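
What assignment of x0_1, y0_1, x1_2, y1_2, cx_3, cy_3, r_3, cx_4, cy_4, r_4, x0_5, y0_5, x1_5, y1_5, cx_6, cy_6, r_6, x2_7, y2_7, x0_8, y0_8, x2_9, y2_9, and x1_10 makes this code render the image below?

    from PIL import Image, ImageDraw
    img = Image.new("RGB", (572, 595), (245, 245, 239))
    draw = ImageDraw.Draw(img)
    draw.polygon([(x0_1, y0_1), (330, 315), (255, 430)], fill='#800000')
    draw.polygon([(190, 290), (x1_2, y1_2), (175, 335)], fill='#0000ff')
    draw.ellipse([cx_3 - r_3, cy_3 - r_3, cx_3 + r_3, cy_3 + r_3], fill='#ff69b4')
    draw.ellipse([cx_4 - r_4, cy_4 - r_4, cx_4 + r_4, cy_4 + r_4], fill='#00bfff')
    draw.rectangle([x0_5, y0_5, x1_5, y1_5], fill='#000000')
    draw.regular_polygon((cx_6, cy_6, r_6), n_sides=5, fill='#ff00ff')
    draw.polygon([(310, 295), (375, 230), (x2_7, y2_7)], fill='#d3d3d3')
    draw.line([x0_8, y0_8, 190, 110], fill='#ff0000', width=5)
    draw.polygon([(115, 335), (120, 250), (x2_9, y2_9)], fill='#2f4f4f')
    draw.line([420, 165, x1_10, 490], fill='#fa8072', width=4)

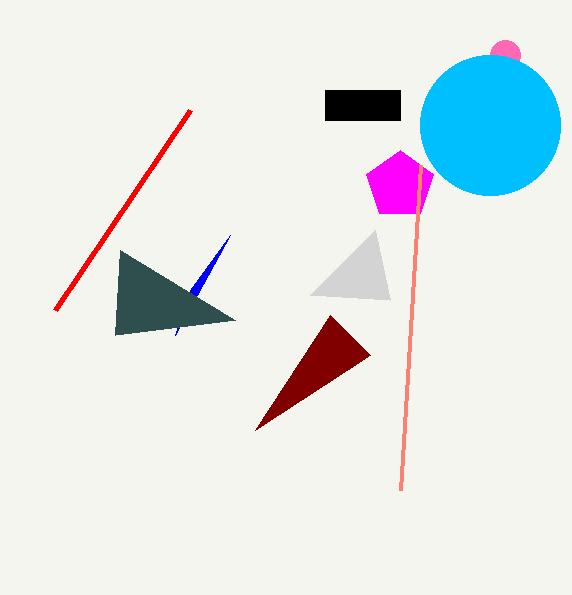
x0_1 = 370
y0_1 = 355
x1_2 = 230
y1_2 = 235
cx_3 = 505
cy_3 = 55
r_3 = 15
cx_4 = 490
cy_4 = 125
r_4 = 70
x0_5 = 325
y0_5 = 90
x1_5 = 400
y1_5 = 120
cx_6 = 400
cy_6 = 185
r_6 = 35
x2_7 = 390
y2_7 = 300
x0_8 = 55
y0_8 = 310
x2_9 = 235
y2_9 = 320
x1_10 = 400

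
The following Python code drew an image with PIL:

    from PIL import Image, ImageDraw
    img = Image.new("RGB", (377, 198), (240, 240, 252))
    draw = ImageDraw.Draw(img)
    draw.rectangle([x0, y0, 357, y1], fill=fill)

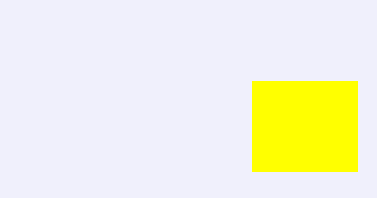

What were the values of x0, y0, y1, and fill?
x0 = 252, y0 = 81, y1 = 171, fill = 'yellow'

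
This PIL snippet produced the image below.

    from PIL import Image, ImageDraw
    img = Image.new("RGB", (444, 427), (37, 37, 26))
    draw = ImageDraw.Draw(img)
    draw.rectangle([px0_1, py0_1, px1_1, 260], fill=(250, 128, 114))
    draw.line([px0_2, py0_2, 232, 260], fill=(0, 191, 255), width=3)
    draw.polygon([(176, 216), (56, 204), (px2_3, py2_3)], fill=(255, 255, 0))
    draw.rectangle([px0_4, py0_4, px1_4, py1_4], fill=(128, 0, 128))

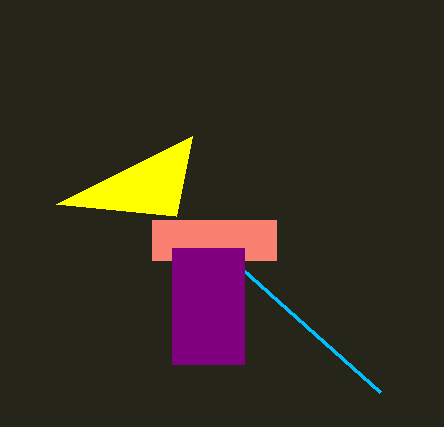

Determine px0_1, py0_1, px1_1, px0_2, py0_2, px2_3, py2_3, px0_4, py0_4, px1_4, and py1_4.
px0_1 = 152; py0_1 = 220; px1_1 = 276; px0_2 = 380; py0_2 = 392; px2_3 = 192; py2_3 = 136; px0_4 = 172; py0_4 = 248; px1_4 = 244; py1_4 = 364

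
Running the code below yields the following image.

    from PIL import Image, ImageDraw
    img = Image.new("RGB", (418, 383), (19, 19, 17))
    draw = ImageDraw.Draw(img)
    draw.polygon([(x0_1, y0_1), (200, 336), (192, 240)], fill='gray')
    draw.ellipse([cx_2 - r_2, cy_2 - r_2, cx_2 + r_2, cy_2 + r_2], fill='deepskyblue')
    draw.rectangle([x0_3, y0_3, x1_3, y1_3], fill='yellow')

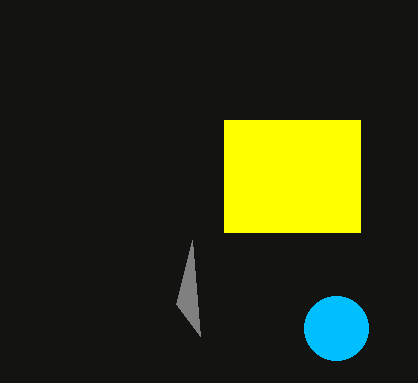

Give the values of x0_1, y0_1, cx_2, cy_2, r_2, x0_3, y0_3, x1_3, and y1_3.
x0_1 = 176
y0_1 = 304
cx_2 = 336
cy_2 = 328
r_2 = 32
x0_3 = 224
y0_3 = 120
x1_3 = 360
y1_3 = 232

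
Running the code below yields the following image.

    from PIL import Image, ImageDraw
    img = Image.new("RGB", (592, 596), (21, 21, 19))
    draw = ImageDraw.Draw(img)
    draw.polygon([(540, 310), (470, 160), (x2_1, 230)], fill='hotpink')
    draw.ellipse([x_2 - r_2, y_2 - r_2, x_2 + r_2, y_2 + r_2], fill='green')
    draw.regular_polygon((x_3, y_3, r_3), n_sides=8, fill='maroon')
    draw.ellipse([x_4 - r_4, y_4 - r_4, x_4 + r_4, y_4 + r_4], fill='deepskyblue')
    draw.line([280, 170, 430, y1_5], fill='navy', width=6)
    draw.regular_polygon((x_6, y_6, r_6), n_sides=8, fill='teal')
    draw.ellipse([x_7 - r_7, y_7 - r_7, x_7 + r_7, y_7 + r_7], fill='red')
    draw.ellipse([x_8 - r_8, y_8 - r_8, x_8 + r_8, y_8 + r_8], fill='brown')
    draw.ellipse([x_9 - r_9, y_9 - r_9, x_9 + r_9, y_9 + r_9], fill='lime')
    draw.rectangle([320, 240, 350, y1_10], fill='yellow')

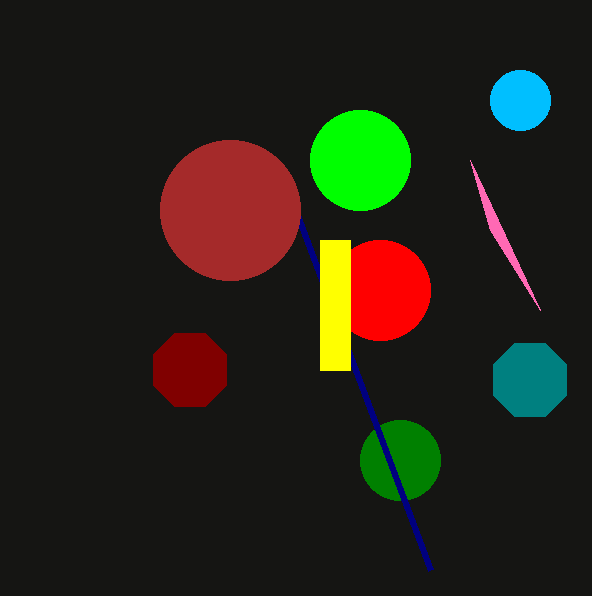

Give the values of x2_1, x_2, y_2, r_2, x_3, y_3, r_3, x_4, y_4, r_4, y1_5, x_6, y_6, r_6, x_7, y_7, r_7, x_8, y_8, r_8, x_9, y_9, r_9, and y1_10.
x2_1 = 490; x_2 = 400; y_2 = 460; r_2 = 40; x_3 = 190; y_3 = 370; r_3 = 40; x_4 = 520; y_4 = 100; r_4 = 30; y1_5 = 570; x_6 = 530; y_6 = 380; r_6 = 40; x_7 = 380; y_7 = 290; r_7 = 50; x_8 = 230; y_8 = 210; r_8 = 70; x_9 = 360; y_9 = 160; r_9 = 50; y1_10 = 370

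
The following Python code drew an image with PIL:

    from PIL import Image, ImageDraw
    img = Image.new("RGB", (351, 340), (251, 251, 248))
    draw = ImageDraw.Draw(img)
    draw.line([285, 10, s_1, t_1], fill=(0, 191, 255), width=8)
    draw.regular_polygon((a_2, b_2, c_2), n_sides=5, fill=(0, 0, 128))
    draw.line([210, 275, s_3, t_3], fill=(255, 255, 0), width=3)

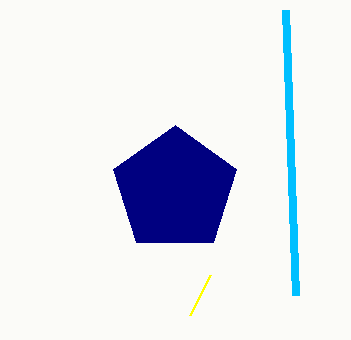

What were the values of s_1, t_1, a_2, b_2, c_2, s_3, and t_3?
s_1 = 295, t_1 = 295, a_2 = 175, b_2 = 190, c_2 = 65, s_3 = 190, t_3 = 315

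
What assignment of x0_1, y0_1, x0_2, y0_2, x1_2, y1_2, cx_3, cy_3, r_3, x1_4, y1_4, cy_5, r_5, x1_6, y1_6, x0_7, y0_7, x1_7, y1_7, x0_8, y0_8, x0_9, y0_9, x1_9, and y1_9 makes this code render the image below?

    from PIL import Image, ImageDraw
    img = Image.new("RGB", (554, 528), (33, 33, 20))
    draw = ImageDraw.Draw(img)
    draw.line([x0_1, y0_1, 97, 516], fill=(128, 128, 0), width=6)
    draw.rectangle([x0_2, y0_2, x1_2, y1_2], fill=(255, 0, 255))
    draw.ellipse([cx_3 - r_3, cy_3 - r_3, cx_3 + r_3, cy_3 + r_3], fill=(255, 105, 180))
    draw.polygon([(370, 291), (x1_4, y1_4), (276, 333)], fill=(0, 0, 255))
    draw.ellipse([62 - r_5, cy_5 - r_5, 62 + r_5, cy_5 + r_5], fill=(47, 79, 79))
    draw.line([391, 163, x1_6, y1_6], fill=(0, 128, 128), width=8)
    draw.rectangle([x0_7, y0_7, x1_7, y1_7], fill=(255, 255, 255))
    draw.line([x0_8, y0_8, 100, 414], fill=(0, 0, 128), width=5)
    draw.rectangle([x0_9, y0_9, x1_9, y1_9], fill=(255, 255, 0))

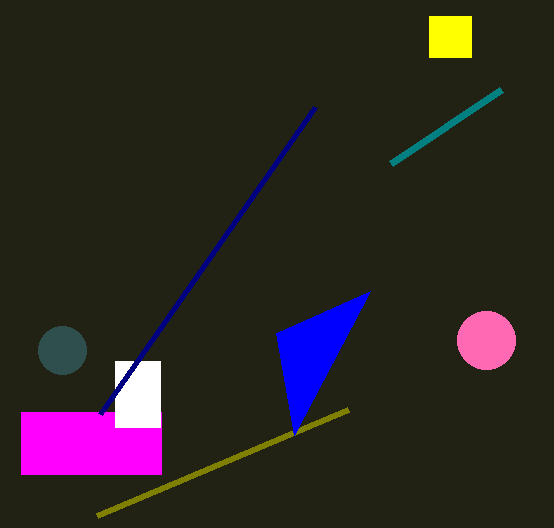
x0_1 = 348, y0_1 = 410, x0_2 = 21, y0_2 = 412, x1_2 = 161, y1_2 = 474, cx_3 = 486, cy_3 = 340, r_3 = 29, x1_4 = 294, y1_4 = 435, cy_5 = 350, r_5 = 24, x1_6 = 501, y1_6 = 89, x0_7 = 115, y0_7 = 361, x1_7 = 160, y1_7 = 427, x0_8 = 315, y0_8 = 107, x0_9 = 429, y0_9 = 16, x1_9 = 471, y1_9 = 57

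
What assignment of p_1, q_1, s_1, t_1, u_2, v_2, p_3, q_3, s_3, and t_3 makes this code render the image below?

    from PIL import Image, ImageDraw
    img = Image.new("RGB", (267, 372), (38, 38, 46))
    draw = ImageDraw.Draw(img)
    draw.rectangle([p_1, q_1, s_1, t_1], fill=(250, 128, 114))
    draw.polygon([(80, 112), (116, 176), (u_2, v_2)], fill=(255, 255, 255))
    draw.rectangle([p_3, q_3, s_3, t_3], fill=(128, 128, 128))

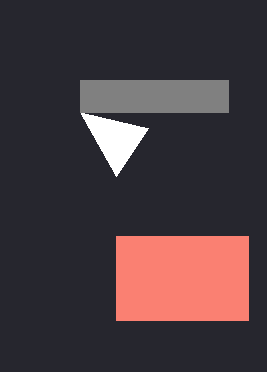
p_1 = 116; q_1 = 236; s_1 = 248; t_1 = 320; u_2 = 148; v_2 = 128; p_3 = 80; q_3 = 80; s_3 = 228; t_3 = 112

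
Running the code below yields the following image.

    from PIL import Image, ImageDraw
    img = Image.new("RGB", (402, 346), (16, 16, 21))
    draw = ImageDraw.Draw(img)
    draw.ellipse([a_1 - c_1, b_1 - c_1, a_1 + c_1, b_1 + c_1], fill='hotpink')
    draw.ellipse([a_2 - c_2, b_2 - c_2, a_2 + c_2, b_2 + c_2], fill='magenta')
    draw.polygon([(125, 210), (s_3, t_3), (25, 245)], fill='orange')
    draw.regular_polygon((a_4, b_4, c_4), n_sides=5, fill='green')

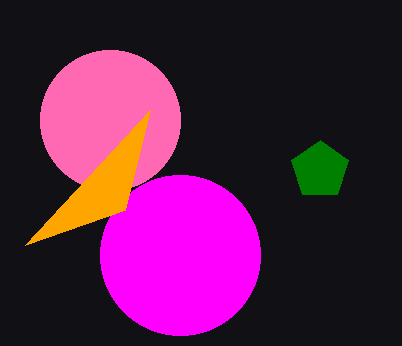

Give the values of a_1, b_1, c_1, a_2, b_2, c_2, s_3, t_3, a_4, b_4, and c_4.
a_1 = 110; b_1 = 120; c_1 = 70; a_2 = 180; b_2 = 255; c_2 = 80; s_3 = 150; t_3 = 110; a_4 = 320; b_4 = 170; c_4 = 30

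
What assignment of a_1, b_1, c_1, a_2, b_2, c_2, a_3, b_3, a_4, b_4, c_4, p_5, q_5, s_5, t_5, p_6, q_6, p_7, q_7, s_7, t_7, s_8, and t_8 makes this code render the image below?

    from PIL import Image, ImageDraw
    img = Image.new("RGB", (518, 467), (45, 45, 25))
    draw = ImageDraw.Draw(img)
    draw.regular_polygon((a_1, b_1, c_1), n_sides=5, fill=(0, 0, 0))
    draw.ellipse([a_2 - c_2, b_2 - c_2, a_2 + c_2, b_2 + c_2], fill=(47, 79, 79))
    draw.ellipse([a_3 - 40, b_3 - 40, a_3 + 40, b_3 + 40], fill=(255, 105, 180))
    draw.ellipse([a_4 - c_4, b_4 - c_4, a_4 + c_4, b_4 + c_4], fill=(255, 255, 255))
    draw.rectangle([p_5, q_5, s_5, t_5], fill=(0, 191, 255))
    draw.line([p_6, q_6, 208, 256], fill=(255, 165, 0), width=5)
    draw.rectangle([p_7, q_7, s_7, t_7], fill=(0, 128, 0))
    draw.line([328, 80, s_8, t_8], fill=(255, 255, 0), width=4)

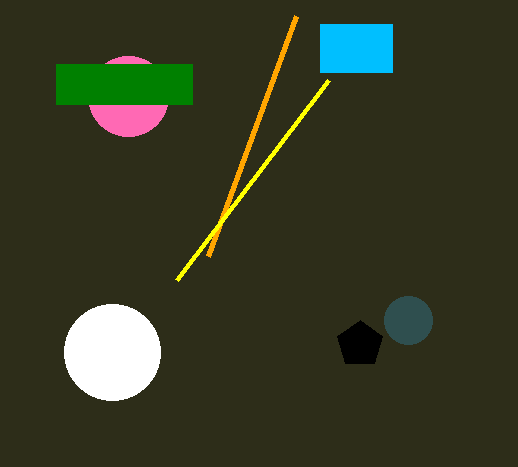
a_1 = 360
b_1 = 344
c_1 = 24
a_2 = 408
b_2 = 320
c_2 = 24
a_3 = 128
b_3 = 96
a_4 = 112
b_4 = 352
c_4 = 48
p_5 = 320
q_5 = 24
s_5 = 392
t_5 = 72
p_6 = 296
q_6 = 16
p_7 = 56
q_7 = 64
s_7 = 192
t_7 = 104
s_8 = 176
t_8 = 280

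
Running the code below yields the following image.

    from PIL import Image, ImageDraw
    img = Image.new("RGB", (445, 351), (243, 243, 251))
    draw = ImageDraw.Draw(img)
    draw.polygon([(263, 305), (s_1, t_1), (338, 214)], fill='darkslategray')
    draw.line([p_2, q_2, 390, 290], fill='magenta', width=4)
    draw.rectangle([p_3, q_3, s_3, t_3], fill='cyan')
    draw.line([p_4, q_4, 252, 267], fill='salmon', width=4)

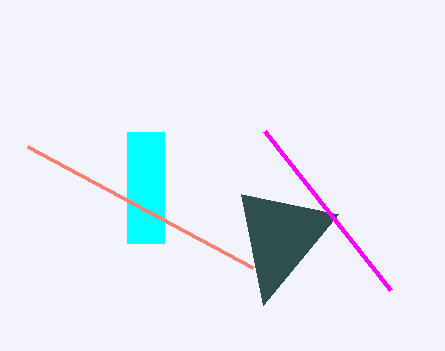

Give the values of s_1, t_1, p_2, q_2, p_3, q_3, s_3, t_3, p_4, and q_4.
s_1 = 241, t_1 = 194, p_2 = 264, q_2 = 131, p_3 = 127, q_3 = 132, s_3 = 164, t_3 = 243, p_4 = 27, q_4 = 146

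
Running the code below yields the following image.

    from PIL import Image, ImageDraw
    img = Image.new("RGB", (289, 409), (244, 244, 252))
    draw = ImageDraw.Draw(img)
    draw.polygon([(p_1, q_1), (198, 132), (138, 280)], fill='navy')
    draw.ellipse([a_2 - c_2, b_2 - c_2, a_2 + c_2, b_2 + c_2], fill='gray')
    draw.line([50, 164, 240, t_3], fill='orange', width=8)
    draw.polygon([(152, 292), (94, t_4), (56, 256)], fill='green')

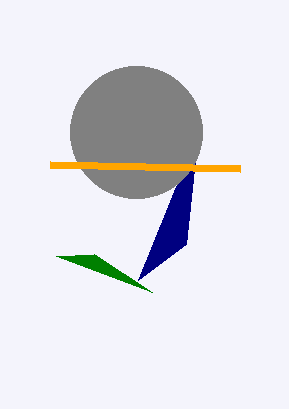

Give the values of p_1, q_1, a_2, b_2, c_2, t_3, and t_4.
p_1 = 186
q_1 = 244
a_2 = 136
b_2 = 132
c_2 = 66
t_3 = 168
t_4 = 254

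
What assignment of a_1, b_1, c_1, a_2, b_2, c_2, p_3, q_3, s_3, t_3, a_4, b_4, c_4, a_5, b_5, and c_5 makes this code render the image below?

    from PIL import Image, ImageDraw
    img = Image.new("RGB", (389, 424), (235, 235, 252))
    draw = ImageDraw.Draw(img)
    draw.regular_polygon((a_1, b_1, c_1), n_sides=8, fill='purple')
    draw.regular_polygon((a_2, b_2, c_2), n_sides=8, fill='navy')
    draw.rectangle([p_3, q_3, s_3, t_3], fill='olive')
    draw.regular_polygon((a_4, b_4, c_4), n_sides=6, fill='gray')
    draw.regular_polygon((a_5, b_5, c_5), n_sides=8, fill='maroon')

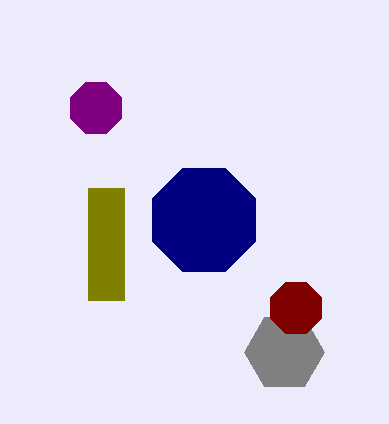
a_1 = 96, b_1 = 108, c_1 = 28, a_2 = 204, b_2 = 220, c_2 = 56, p_3 = 88, q_3 = 188, s_3 = 124, t_3 = 300, a_4 = 284, b_4 = 352, c_4 = 40, a_5 = 296, b_5 = 308, c_5 = 28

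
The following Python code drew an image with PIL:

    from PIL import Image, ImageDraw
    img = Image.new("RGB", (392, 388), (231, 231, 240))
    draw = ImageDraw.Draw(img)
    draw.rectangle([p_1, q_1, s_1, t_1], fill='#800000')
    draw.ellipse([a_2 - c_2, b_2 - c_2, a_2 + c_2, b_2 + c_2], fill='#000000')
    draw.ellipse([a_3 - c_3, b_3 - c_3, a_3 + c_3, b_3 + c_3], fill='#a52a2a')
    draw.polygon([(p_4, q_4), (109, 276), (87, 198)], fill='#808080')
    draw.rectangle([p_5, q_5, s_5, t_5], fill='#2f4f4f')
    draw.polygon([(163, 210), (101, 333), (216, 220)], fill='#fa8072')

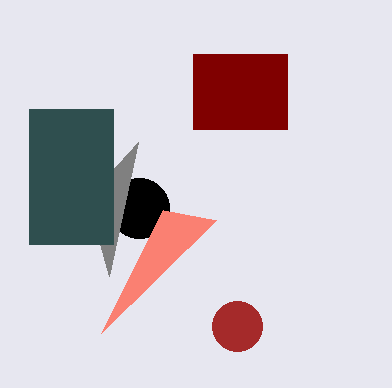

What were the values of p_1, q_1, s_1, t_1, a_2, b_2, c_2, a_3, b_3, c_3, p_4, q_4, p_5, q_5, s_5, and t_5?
p_1 = 193; q_1 = 54; s_1 = 287; t_1 = 129; a_2 = 139; b_2 = 208; c_2 = 30; a_3 = 237; b_3 = 326; c_3 = 25; p_4 = 138; q_4 = 142; p_5 = 29; q_5 = 109; s_5 = 113; t_5 = 244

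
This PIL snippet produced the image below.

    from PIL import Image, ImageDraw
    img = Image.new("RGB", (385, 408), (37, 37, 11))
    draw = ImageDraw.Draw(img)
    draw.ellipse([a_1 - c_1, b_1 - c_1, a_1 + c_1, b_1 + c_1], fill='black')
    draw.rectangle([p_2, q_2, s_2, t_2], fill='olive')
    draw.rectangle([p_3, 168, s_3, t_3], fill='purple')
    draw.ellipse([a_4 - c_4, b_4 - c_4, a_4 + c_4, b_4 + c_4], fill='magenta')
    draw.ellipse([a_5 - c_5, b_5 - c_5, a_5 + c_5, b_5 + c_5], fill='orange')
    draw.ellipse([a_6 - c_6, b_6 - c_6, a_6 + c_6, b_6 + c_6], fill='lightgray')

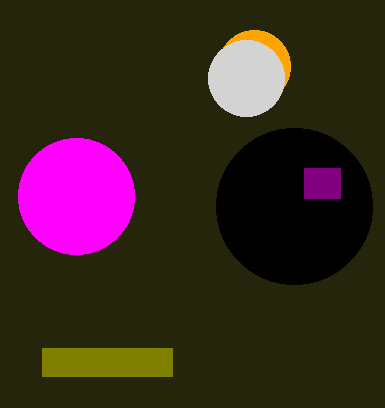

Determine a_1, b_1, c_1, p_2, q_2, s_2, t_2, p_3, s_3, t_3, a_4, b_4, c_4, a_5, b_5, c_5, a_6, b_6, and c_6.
a_1 = 294, b_1 = 206, c_1 = 78, p_2 = 42, q_2 = 348, s_2 = 172, t_2 = 376, p_3 = 304, s_3 = 340, t_3 = 198, a_4 = 76, b_4 = 196, c_4 = 58, a_5 = 254, b_5 = 66, c_5 = 36, a_6 = 246, b_6 = 78, c_6 = 38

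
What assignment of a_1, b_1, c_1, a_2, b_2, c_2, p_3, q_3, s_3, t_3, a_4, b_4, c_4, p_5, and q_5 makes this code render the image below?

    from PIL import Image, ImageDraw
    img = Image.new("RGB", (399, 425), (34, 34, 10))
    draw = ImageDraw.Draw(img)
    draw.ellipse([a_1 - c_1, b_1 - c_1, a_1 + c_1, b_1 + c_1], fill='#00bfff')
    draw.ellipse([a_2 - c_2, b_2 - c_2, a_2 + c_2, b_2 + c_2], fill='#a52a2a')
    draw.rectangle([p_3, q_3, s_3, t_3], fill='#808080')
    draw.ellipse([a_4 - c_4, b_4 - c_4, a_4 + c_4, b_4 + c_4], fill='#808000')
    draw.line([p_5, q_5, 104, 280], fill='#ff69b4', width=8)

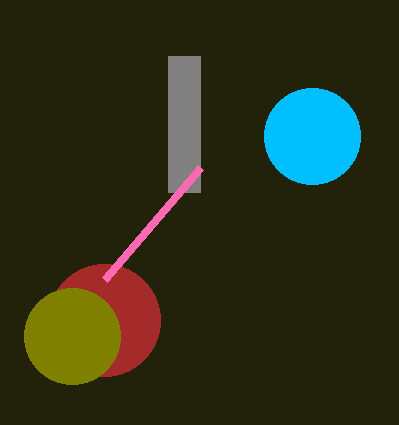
a_1 = 312; b_1 = 136; c_1 = 48; a_2 = 104; b_2 = 320; c_2 = 56; p_3 = 168; q_3 = 56; s_3 = 200; t_3 = 192; a_4 = 72; b_4 = 336; c_4 = 48; p_5 = 200; q_5 = 168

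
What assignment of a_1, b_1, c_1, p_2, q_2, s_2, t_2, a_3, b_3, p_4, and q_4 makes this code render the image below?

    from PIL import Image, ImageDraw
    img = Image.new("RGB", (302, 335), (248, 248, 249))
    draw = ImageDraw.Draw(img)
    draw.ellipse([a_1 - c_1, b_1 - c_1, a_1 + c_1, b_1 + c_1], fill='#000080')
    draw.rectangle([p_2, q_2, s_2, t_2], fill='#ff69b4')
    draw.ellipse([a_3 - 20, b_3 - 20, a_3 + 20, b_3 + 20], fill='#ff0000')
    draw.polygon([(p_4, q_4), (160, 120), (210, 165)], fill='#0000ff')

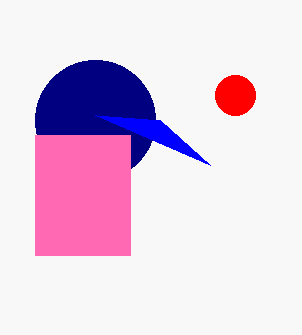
a_1 = 95, b_1 = 120, c_1 = 60, p_2 = 35, q_2 = 135, s_2 = 130, t_2 = 255, a_3 = 235, b_3 = 95, p_4 = 95, q_4 = 115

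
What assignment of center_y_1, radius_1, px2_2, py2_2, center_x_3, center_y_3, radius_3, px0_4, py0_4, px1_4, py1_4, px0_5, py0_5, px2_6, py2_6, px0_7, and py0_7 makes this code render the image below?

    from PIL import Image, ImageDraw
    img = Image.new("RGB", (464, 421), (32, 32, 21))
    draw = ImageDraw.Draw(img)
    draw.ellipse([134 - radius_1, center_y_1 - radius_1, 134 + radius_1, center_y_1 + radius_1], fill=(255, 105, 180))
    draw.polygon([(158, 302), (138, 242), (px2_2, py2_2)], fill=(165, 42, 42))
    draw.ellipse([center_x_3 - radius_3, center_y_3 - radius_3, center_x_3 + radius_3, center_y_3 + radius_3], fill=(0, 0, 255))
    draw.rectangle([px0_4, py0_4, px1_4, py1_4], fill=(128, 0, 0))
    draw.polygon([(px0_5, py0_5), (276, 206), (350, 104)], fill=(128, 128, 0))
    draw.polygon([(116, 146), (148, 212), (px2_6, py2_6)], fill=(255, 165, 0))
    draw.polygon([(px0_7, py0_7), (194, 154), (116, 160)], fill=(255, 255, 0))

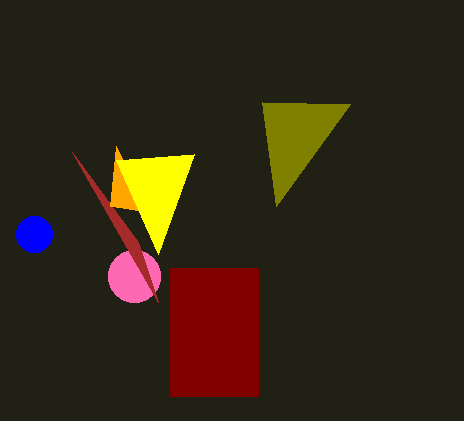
center_y_1 = 276; radius_1 = 26; px2_2 = 72; py2_2 = 152; center_x_3 = 34; center_y_3 = 234; radius_3 = 18; px0_4 = 170; py0_4 = 268; px1_4 = 258; py1_4 = 396; px0_5 = 262; py0_5 = 102; px2_6 = 110; py2_6 = 206; px0_7 = 158; py0_7 = 254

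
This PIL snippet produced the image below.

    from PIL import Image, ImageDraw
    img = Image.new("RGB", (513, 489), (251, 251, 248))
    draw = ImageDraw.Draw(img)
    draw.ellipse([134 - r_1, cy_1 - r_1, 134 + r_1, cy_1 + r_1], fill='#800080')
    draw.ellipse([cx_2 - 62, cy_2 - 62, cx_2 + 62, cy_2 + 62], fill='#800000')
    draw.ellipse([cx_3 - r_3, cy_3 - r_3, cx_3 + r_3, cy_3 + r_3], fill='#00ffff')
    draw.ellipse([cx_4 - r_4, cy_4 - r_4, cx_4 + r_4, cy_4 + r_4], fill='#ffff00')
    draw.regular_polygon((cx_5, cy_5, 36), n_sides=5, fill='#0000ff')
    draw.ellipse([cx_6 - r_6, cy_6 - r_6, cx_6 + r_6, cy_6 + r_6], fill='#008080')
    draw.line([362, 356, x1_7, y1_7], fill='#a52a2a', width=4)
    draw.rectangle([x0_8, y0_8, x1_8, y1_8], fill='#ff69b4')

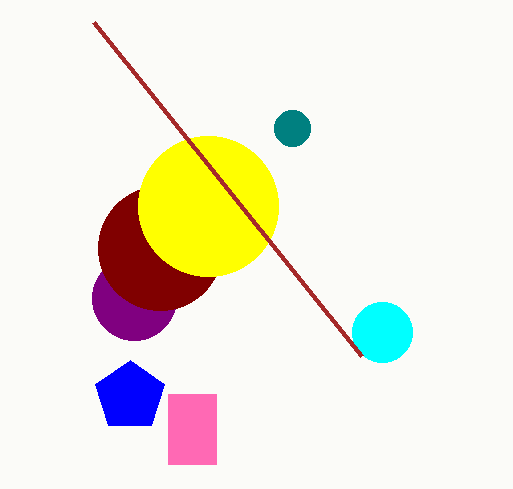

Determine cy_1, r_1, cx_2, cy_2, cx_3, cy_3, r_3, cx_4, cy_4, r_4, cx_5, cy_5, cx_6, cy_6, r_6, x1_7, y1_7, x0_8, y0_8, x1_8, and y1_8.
cy_1 = 298; r_1 = 42; cx_2 = 160; cy_2 = 248; cx_3 = 382; cy_3 = 332; r_3 = 30; cx_4 = 208; cy_4 = 206; r_4 = 70; cx_5 = 130; cy_5 = 396; cx_6 = 292; cy_6 = 128; r_6 = 18; x1_7 = 94; y1_7 = 22; x0_8 = 168; y0_8 = 394; x1_8 = 216; y1_8 = 464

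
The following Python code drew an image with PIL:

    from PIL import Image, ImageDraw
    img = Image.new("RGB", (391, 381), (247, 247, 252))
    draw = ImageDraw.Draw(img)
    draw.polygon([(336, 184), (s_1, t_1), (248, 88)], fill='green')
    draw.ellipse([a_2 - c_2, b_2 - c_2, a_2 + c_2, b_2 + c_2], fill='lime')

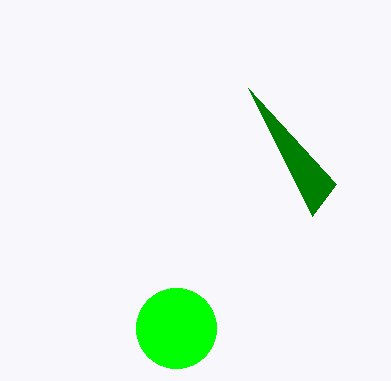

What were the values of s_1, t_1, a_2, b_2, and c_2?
s_1 = 312; t_1 = 216; a_2 = 176; b_2 = 328; c_2 = 40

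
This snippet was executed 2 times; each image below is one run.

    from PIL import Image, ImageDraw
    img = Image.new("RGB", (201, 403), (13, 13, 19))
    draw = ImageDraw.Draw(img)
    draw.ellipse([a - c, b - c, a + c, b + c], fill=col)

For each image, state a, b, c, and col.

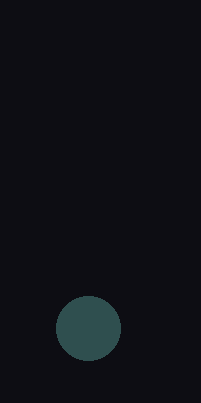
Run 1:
a = 88, b = 328, c = 32, col = 'darkslategray'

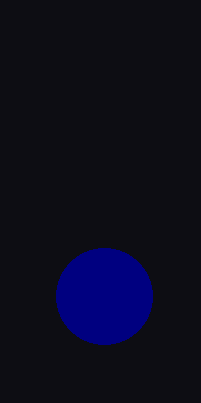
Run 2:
a = 104; b = 296; c = 48; col = 'navy'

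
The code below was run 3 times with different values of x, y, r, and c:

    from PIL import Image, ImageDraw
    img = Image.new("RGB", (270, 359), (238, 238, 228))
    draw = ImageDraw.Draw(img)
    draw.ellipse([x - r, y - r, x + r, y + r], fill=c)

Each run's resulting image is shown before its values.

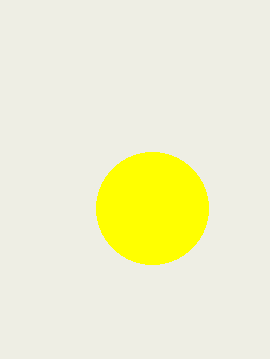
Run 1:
x = 152, y = 208, r = 56, c = 'yellow'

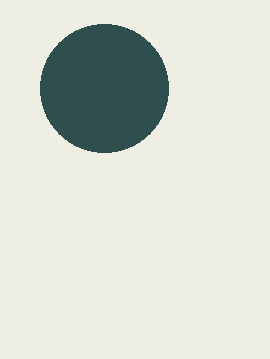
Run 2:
x = 104; y = 88; r = 64; c = 'darkslategray'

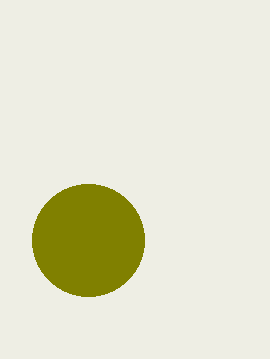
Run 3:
x = 88
y = 240
r = 56
c = 'olive'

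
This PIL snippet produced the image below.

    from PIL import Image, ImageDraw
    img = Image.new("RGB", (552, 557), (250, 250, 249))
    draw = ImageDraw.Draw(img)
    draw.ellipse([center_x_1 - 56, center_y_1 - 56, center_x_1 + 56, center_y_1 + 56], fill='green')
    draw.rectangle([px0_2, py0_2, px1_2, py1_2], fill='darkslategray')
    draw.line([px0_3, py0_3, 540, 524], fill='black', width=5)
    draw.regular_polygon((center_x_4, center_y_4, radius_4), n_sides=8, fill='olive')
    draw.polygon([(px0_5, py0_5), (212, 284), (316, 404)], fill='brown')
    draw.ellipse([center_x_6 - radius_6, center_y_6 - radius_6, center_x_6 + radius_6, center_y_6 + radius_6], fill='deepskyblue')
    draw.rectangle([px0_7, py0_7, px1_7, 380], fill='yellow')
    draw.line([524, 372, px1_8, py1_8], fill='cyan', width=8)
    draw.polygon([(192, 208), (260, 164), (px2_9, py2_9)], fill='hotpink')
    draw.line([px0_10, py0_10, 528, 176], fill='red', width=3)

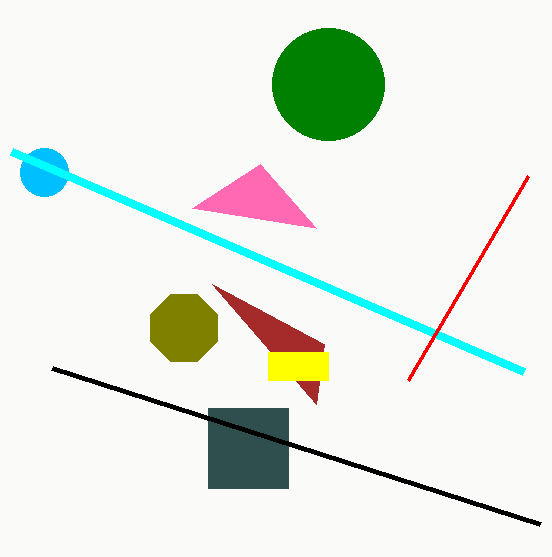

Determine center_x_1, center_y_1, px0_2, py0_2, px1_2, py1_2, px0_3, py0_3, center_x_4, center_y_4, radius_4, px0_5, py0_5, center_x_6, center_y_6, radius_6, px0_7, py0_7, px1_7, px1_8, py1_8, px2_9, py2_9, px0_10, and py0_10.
center_x_1 = 328, center_y_1 = 84, px0_2 = 208, py0_2 = 408, px1_2 = 288, py1_2 = 488, px0_3 = 52, py0_3 = 368, center_x_4 = 184, center_y_4 = 328, radius_4 = 36, px0_5 = 324, py0_5 = 344, center_x_6 = 44, center_y_6 = 172, radius_6 = 24, px0_7 = 268, py0_7 = 352, px1_7 = 328, px1_8 = 12, py1_8 = 152, px2_9 = 316, py2_9 = 228, px0_10 = 408, py0_10 = 380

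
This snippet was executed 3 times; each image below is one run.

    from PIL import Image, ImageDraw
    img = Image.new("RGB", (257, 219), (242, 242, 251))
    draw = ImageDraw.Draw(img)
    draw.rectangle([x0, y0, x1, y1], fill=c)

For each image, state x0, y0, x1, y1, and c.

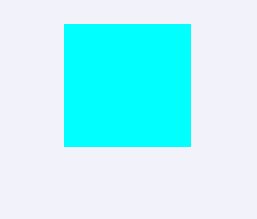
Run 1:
x0 = 64, y0 = 24, x1 = 190, y1 = 146, c = 'cyan'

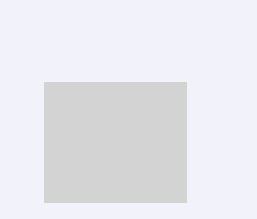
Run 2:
x0 = 44, y0 = 82, x1 = 186, y1 = 202, c = 'lightgray'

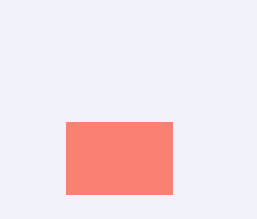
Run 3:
x0 = 66; y0 = 122; x1 = 172; y1 = 194; c = 'salmon'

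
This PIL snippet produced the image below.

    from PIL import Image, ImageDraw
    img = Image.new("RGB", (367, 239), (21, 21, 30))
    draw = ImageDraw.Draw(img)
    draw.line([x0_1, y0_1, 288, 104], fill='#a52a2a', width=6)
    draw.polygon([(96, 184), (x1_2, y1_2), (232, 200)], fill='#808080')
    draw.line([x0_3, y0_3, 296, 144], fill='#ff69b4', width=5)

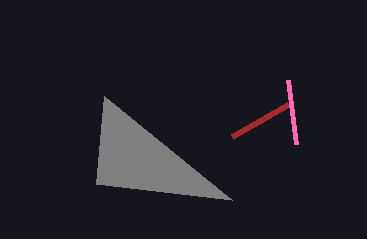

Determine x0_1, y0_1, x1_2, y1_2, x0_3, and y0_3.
x0_1 = 232
y0_1 = 136
x1_2 = 104
y1_2 = 96
x0_3 = 288
y0_3 = 80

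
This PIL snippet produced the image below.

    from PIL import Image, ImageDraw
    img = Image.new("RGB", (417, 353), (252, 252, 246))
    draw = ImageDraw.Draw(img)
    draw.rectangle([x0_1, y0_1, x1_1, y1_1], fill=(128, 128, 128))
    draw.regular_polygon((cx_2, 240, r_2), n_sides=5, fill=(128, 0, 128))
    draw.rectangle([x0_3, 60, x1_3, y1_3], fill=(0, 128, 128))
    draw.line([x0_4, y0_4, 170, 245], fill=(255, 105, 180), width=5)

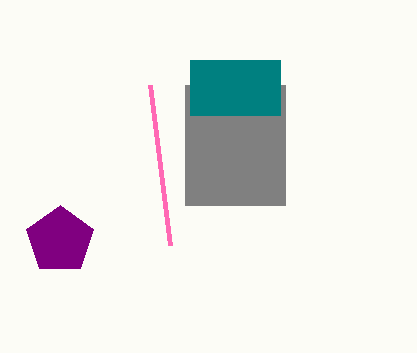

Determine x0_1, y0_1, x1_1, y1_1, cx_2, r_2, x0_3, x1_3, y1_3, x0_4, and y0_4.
x0_1 = 185
y0_1 = 85
x1_1 = 285
y1_1 = 205
cx_2 = 60
r_2 = 35
x0_3 = 190
x1_3 = 280
y1_3 = 115
x0_4 = 150
y0_4 = 85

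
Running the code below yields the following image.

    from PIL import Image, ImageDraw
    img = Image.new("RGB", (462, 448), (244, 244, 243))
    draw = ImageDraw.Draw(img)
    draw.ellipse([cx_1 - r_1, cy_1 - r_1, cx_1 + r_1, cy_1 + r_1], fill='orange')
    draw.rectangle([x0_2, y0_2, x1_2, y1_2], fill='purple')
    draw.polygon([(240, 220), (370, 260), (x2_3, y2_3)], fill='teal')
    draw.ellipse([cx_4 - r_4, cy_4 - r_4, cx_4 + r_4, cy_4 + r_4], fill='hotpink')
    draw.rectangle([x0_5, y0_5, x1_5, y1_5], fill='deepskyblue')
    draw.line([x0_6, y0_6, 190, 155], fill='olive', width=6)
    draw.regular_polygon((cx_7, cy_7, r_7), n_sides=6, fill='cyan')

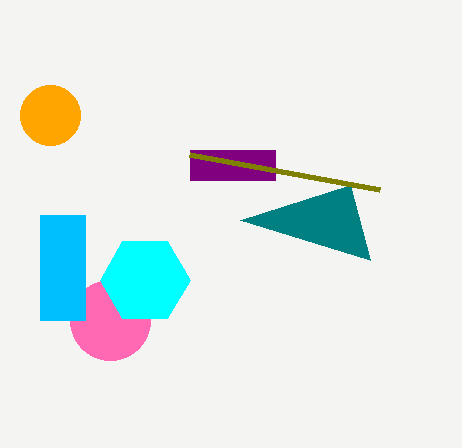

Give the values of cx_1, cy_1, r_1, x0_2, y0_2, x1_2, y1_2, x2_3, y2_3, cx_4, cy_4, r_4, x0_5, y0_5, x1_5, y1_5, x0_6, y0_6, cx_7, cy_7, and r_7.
cx_1 = 50; cy_1 = 115; r_1 = 30; x0_2 = 190; y0_2 = 150; x1_2 = 275; y1_2 = 180; x2_3 = 350; y2_3 = 185; cx_4 = 110; cy_4 = 320; r_4 = 40; x0_5 = 40; y0_5 = 215; x1_5 = 85; y1_5 = 320; x0_6 = 380; y0_6 = 190; cx_7 = 145; cy_7 = 280; r_7 = 45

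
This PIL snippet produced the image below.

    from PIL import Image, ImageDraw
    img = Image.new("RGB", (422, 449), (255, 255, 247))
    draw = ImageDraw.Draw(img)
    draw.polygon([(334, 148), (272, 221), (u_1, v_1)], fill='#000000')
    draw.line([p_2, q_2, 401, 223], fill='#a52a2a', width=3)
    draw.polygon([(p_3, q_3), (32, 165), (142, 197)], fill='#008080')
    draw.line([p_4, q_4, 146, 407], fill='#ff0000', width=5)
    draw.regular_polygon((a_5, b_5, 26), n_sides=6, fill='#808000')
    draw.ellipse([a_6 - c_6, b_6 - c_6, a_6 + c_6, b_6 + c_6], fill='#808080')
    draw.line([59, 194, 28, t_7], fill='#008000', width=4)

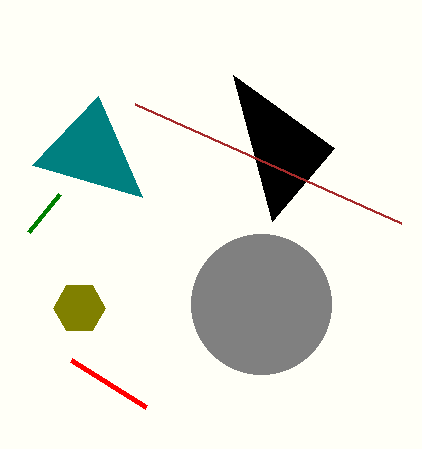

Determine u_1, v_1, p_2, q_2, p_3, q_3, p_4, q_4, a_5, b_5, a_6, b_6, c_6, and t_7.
u_1 = 233, v_1 = 75, p_2 = 135, q_2 = 104, p_3 = 98, q_3 = 96, p_4 = 71, q_4 = 360, a_5 = 79, b_5 = 308, a_6 = 261, b_6 = 304, c_6 = 70, t_7 = 232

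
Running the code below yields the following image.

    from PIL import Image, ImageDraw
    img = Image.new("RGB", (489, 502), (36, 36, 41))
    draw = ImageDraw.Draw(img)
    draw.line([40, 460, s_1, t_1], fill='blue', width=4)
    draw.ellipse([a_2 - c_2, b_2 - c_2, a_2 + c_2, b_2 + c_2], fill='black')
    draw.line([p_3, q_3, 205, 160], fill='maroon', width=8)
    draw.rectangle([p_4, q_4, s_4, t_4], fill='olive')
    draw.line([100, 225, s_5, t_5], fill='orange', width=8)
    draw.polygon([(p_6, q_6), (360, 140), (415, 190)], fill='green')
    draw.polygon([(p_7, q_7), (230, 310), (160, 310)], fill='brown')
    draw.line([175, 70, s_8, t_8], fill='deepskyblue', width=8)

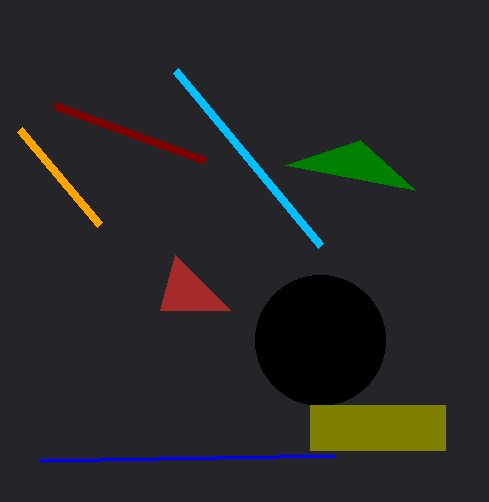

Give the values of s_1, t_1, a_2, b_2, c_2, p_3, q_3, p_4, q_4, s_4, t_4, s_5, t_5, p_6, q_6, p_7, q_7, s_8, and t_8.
s_1 = 335; t_1 = 455; a_2 = 320; b_2 = 340; c_2 = 65; p_3 = 55; q_3 = 105; p_4 = 310; q_4 = 405; s_4 = 445; t_4 = 450; s_5 = 20; t_5 = 130; p_6 = 285; q_6 = 165; p_7 = 175; q_7 = 255; s_8 = 320; t_8 = 245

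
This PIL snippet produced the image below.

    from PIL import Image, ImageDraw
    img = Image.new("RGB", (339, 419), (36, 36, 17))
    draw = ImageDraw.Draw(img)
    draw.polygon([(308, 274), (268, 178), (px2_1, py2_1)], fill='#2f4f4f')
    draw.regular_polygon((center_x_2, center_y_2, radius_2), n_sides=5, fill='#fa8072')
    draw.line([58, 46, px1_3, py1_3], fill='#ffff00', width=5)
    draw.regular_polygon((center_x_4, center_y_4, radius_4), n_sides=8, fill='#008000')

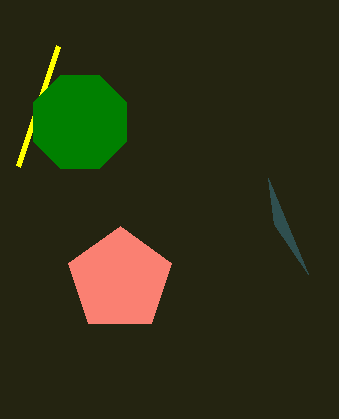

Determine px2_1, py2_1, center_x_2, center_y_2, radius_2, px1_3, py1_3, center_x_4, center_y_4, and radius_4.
px2_1 = 274, py2_1 = 224, center_x_2 = 120, center_y_2 = 280, radius_2 = 54, px1_3 = 18, py1_3 = 166, center_x_4 = 80, center_y_4 = 122, radius_4 = 50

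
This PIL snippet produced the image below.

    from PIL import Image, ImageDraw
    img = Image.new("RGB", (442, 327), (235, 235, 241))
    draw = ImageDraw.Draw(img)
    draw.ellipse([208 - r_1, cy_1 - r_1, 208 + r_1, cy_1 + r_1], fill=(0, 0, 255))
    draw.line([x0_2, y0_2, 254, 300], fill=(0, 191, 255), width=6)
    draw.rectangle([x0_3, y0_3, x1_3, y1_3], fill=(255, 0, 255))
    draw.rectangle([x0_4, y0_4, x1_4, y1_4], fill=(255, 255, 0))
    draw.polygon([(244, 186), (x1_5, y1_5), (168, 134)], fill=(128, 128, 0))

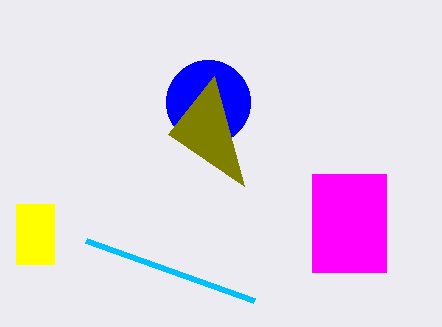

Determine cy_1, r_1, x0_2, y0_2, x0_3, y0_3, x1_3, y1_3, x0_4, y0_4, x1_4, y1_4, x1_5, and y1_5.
cy_1 = 102
r_1 = 42
x0_2 = 86
y0_2 = 240
x0_3 = 312
y0_3 = 174
x1_3 = 386
y1_3 = 272
x0_4 = 16
y0_4 = 204
x1_4 = 54
y1_4 = 264
x1_5 = 214
y1_5 = 76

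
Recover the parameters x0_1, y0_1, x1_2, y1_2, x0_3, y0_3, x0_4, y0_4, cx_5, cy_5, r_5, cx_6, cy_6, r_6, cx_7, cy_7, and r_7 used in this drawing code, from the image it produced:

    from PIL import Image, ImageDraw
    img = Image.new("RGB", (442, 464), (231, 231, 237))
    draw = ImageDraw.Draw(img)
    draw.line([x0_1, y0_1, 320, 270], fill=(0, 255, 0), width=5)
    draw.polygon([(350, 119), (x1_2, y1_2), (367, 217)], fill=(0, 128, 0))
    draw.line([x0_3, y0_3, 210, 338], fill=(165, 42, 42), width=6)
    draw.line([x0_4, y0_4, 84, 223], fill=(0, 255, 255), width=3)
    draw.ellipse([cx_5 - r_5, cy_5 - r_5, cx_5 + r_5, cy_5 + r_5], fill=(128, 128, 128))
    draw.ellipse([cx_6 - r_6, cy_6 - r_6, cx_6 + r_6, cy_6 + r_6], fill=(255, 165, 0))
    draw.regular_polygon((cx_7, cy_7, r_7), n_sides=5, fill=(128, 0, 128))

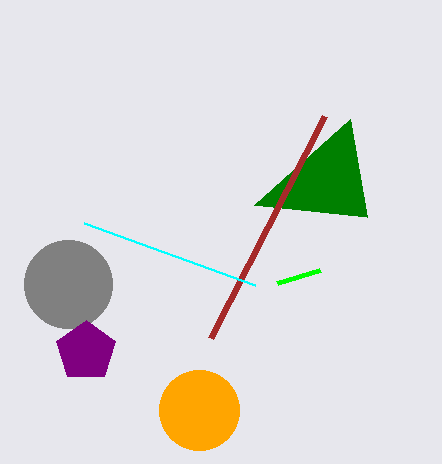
x0_1 = 277; y0_1 = 283; x1_2 = 254; y1_2 = 205; x0_3 = 324; y0_3 = 116; x0_4 = 255; y0_4 = 285; cx_5 = 68; cy_5 = 284; r_5 = 44; cx_6 = 199; cy_6 = 410; r_6 = 40; cx_7 = 86; cy_7 = 351; r_7 = 31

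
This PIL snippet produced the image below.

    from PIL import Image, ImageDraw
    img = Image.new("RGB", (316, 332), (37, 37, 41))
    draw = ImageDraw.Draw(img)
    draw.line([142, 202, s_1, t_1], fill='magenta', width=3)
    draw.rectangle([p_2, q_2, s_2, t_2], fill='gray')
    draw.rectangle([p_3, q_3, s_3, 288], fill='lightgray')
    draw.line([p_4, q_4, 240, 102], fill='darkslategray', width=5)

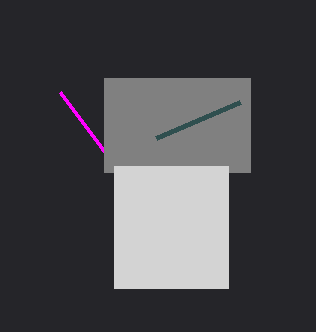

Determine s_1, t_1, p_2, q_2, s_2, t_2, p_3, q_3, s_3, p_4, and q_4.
s_1 = 60; t_1 = 92; p_2 = 104; q_2 = 78; s_2 = 250; t_2 = 172; p_3 = 114; q_3 = 166; s_3 = 228; p_4 = 156; q_4 = 138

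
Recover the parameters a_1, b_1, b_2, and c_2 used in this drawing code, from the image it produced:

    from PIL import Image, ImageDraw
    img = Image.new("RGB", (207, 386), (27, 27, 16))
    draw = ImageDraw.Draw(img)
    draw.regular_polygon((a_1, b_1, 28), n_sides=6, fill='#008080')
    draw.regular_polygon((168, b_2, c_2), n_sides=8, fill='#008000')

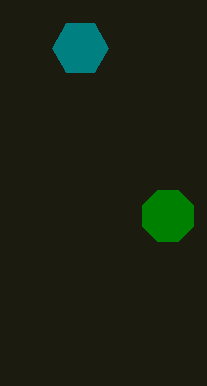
a_1 = 80
b_1 = 48
b_2 = 216
c_2 = 28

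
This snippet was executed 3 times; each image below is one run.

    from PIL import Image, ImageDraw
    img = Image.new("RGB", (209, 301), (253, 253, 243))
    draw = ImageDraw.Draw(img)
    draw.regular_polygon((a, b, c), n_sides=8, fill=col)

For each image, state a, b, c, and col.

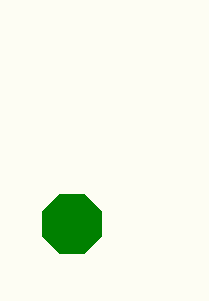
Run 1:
a = 72
b = 224
c = 32
col = 'green'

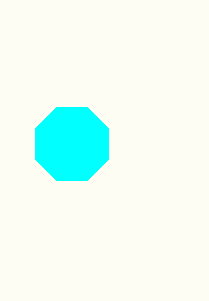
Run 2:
a = 72
b = 144
c = 40
col = 'cyan'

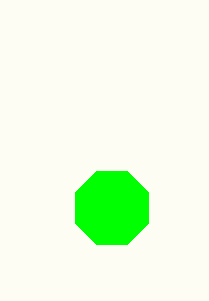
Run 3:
a = 112
b = 208
c = 40
col = 'lime'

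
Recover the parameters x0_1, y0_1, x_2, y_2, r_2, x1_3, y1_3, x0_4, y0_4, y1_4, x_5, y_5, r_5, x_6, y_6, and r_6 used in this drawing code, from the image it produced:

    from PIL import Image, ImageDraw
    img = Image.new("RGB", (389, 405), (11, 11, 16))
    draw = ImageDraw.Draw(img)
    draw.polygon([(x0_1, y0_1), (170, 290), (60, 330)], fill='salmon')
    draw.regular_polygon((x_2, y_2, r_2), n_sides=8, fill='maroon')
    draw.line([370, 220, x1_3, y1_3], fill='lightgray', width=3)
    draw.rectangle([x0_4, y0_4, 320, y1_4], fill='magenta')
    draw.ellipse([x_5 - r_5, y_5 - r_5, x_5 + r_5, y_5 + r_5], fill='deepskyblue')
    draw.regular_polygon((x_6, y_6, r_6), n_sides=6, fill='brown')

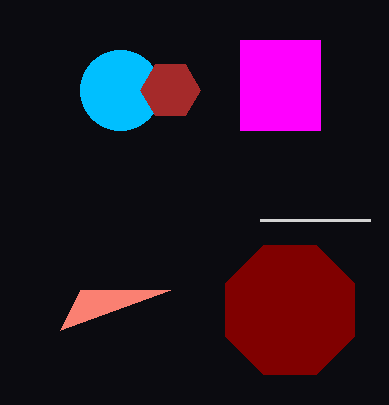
x0_1 = 80; y0_1 = 290; x_2 = 290; y_2 = 310; r_2 = 70; x1_3 = 260; y1_3 = 220; x0_4 = 240; y0_4 = 40; y1_4 = 130; x_5 = 120; y_5 = 90; r_5 = 40; x_6 = 170; y_6 = 90; r_6 = 30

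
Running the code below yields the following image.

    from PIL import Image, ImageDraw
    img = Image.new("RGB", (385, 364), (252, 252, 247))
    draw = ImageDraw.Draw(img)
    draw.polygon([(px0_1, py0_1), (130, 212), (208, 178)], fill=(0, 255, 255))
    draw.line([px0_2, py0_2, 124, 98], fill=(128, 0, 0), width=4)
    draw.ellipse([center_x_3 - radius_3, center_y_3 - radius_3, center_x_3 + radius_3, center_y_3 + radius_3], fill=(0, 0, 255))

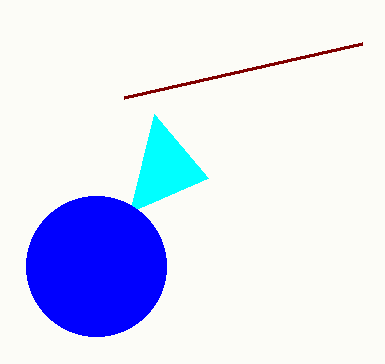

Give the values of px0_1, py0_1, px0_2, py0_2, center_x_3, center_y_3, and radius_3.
px0_1 = 154; py0_1 = 114; px0_2 = 362; py0_2 = 44; center_x_3 = 96; center_y_3 = 266; radius_3 = 70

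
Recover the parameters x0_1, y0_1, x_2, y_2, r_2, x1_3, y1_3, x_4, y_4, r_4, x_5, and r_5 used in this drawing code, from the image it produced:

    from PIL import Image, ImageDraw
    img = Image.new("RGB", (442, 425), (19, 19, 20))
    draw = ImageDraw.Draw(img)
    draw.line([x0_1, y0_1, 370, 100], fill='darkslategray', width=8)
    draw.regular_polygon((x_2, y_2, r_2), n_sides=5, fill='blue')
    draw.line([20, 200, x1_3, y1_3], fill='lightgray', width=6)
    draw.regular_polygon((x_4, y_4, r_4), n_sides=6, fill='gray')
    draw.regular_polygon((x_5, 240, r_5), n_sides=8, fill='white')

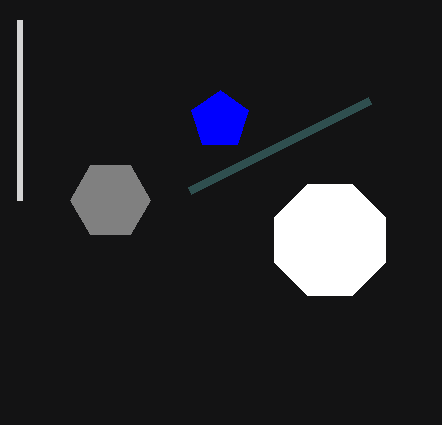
x0_1 = 190; y0_1 = 190; x_2 = 220; y_2 = 120; r_2 = 30; x1_3 = 20; y1_3 = 20; x_4 = 110; y_4 = 200; r_4 = 40; x_5 = 330; r_5 = 60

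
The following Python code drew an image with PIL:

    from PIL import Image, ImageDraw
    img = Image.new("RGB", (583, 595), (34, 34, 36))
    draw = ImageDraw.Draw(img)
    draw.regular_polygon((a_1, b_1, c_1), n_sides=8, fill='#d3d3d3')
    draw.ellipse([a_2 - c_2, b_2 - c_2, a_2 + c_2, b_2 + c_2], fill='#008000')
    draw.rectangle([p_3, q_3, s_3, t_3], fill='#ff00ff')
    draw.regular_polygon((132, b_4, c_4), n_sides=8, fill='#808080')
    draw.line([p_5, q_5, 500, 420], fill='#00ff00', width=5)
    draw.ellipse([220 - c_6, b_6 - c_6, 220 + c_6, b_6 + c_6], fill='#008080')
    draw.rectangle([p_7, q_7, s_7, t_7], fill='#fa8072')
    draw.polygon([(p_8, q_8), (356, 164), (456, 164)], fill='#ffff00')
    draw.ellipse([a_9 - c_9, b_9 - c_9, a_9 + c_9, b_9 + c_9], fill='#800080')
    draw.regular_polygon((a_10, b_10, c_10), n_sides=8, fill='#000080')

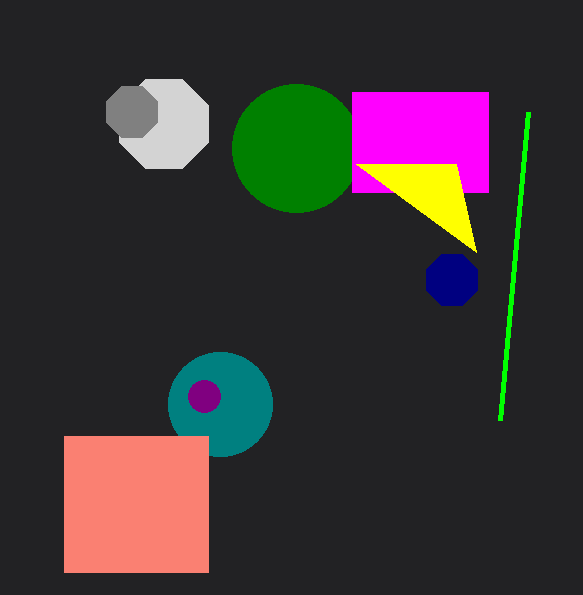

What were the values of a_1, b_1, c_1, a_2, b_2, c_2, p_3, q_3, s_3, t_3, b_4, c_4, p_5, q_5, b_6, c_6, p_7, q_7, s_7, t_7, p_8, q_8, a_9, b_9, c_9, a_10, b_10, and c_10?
a_1 = 164
b_1 = 124
c_1 = 48
a_2 = 296
b_2 = 148
c_2 = 64
p_3 = 352
q_3 = 92
s_3 = 488
t_3 = 192
b_4 = 112
c_4 = 28
p_5 = 528
q_5 = 112
b_6 = 404
c_6 = 52
p_7 = 64
q_7 = 436
s_7 = 208
t_7 = 572
p_8 = 476
q_8 = 252
a_9 = 204
b_9 = 396
c_9 = 16
a_10 = 452
b_10 = 280
c_10 = 28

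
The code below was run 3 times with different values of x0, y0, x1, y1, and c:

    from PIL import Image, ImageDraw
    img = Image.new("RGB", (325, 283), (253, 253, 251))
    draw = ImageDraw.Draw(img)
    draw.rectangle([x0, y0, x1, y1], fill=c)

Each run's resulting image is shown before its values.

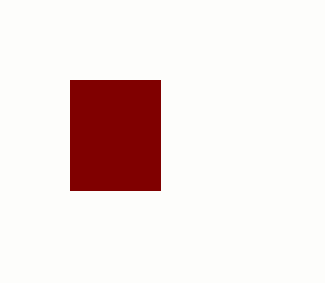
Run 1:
x0 = 70, y0 = 80, x1 = 160, y1 = 190, c = 'maroon'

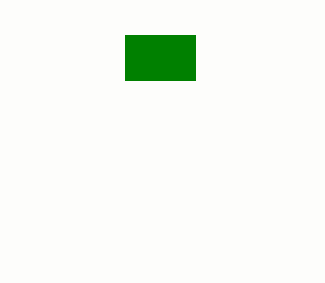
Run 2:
x0 = 125
y0 = 35
x1 = 195
y1 = 80
c = 'green'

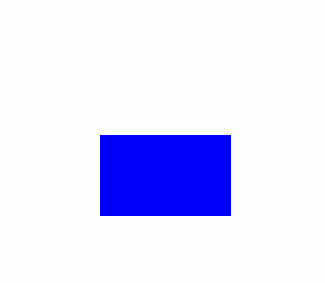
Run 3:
x0 = 100, y0 = 135, x1 = 230, y1 = 215, c = 'blue'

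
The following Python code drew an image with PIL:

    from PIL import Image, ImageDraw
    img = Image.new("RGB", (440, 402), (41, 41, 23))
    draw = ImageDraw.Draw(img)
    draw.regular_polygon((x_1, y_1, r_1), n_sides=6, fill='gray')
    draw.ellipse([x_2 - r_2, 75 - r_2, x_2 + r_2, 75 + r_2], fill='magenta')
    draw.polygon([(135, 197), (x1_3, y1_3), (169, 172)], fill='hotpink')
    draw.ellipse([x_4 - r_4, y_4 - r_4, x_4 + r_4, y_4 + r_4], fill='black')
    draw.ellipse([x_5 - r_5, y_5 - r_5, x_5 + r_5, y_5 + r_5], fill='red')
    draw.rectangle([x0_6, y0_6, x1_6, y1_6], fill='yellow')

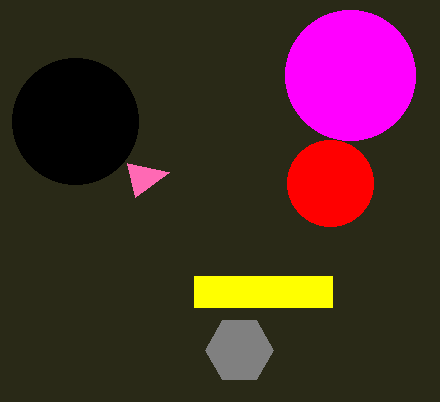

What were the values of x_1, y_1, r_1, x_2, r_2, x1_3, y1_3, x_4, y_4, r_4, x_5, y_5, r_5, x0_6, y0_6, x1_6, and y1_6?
x_1 = 239
y_1 = 350
r_1 = 34
x_2 = 350
r_2 = 65
x1_3 = 127
y1_3 = 163
x_4 = 75
y_4 = 121
r_4 = 63
x_5 = 330
y_5 = 183
r_5 = 43
x0_6 = 194
y0_6 = 276
x1_6 = 332
y1_6 = 307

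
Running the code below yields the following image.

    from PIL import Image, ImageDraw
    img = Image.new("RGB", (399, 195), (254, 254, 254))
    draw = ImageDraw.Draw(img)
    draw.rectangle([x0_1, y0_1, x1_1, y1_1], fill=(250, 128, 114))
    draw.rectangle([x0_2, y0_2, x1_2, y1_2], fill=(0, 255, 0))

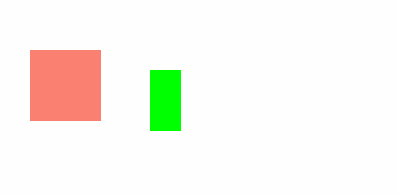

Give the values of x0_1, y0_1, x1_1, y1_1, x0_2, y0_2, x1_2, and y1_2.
x0_1 = 30
y0_1 = 50
x1_1 = 100
y1_1 = 120
x0_2 = 150
y0_2 = 70
x1_2 = 180
y1_2 = 130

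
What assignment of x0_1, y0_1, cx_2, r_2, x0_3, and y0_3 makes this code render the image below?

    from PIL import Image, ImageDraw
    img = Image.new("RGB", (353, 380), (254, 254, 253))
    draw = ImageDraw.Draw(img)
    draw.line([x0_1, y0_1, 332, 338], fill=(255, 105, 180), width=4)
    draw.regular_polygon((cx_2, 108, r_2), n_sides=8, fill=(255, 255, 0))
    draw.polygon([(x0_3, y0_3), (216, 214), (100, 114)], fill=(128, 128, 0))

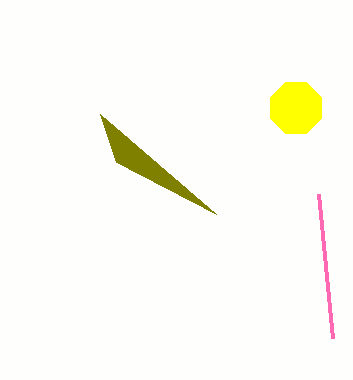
x0_1 = 318; y0_1 = 194; cx_2 = 296; r_2 = 28; x0_3 = 116; y0_3 = 162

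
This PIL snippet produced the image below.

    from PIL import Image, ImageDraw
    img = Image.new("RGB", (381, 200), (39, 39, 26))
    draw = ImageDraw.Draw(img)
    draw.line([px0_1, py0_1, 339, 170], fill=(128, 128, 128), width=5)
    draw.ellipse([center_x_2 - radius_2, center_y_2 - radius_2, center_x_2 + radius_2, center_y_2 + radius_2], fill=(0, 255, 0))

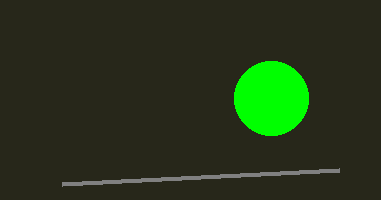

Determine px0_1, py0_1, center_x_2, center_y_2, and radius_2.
px0_1 = 62, py0_1 = 184, center_x_2 = 271, center_y_2 = 98, radius_2 = 37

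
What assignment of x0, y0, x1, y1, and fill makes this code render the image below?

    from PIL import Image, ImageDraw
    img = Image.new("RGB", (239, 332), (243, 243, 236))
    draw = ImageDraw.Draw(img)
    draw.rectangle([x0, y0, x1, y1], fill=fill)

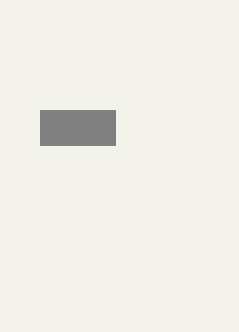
x0 = 40, y0 = 110, x1 = 115, y1 = 145, fill = 'gray'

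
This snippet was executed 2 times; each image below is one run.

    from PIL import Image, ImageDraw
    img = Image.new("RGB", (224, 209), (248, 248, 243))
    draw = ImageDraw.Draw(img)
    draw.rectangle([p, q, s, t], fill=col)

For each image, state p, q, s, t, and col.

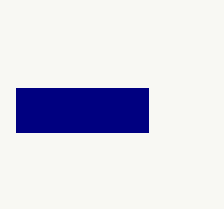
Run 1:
p = 16
q = 88
s = 148
t = 132
col = 'navy'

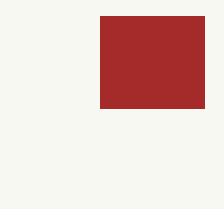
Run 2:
p = 100; q = 16; s = 204; t = 108; col = 'brown'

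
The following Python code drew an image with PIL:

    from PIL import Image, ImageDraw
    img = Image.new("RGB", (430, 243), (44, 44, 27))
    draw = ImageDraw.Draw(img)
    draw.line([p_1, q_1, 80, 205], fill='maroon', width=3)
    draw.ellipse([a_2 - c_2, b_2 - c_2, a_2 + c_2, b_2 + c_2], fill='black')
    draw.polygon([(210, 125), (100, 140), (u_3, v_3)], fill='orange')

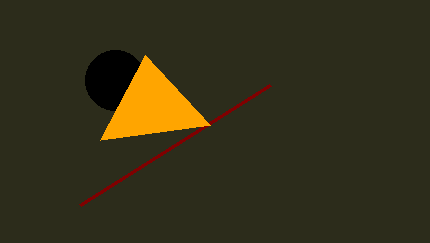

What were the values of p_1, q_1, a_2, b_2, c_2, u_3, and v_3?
p_1 = 270
q_1 = 85
a_2 = 115
b_2 = 80
c_2 = 30
u_3 = 145
v_3 = 55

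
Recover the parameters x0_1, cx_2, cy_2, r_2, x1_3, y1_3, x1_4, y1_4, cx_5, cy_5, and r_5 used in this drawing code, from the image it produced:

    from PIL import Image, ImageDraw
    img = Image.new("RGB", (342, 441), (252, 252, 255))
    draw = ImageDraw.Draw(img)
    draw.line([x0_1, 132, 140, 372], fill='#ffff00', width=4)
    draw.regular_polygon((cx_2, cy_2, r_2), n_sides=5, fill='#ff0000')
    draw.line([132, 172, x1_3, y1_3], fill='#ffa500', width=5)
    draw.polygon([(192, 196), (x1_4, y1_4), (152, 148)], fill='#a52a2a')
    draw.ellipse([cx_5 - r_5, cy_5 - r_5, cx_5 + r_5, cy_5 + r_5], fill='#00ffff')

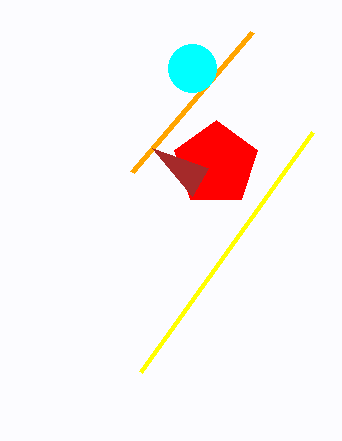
x0_1 = 312, cx_2 = 216, cy_2 = 164, r_2 = 44, x1_3 = 252, y1_3 = 32, x1_4 = 208, y1_4 = 168, cx_5 = 192, cy_5 = 68, r_5 = 24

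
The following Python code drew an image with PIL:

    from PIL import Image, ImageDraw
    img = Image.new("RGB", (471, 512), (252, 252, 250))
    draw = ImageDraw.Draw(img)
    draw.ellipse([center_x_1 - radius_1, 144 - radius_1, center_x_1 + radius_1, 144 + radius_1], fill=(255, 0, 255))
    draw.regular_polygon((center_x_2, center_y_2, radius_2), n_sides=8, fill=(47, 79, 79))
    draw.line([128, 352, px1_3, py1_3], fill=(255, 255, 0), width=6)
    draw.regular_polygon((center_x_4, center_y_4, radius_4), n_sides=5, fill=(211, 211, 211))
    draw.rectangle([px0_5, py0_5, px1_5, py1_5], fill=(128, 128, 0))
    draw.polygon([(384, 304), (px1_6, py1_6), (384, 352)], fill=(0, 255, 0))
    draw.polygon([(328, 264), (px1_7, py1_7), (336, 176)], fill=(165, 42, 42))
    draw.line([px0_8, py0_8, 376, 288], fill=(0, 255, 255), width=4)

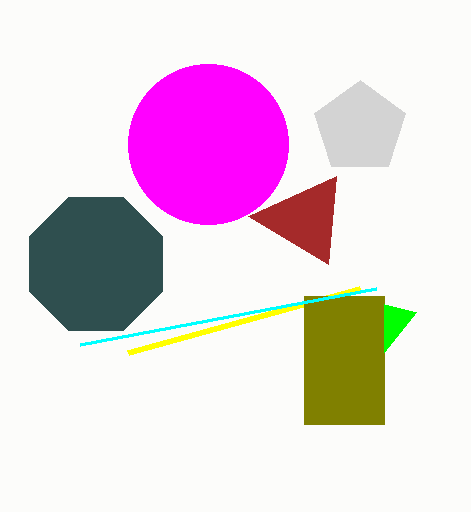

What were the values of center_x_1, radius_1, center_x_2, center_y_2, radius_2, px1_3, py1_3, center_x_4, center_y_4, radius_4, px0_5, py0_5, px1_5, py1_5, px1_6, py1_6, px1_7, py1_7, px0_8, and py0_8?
center_x_1 = 208; radius_1 = 80; center_x_2 = 96; center_y_2 = 264; radius_2 = 72; px1_3 = 360; py1_3 = 288; center_x_4 = 360; center_y_4 = 128; radius_4 = 48; px0_5 = 304; py0_5 = 296; px1_5 = 384; py1_5 = 424; px1_6 = 416; py1_6 = 312; px1_7 = 248; py1_7 = 216; px0_8 = 80; py0_8 = 344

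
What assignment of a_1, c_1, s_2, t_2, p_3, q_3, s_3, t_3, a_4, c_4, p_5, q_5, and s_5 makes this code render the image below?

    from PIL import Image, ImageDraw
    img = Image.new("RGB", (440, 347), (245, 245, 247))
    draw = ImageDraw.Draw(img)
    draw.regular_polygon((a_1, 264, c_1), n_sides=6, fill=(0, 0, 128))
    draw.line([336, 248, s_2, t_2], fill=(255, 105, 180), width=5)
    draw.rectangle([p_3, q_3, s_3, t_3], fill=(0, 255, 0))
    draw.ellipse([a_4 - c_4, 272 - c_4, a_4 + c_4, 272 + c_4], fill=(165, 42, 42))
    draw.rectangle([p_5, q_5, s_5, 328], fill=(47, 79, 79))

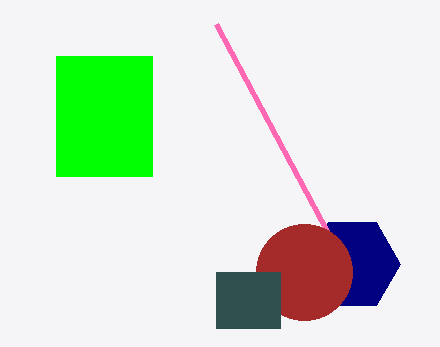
a_1 = 352, c_1 = 48, s_2 = 216, t_2 = 24, p_3 = 56, q_3 = 56, s_3 = 152, t_3 = 176, a_4 = 304, c_4 = 48, p_5 = 216, q_5 = 272, s_5 = 280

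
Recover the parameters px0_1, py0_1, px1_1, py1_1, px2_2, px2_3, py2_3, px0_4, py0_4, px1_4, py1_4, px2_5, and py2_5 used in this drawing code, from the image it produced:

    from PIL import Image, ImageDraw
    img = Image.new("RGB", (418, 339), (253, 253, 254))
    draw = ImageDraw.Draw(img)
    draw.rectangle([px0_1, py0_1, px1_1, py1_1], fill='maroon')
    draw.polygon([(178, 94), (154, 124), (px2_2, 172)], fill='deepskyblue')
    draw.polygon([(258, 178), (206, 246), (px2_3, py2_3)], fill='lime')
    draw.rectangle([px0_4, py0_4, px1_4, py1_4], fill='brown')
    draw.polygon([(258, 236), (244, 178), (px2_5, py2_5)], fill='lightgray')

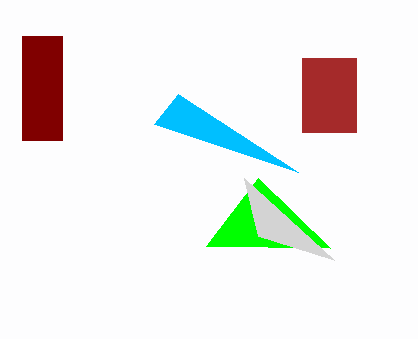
px0_1 = 22
py0_1 = 36
px1_1 = 62
py1_1 = 140
px2_2 = 298
px2_3 = 330
py2_3 = 248
px0_4 = 302
py0_4 = 58
px1_4 = 356
py1_4 = 132
px2_5 = 334
py2_5 = 260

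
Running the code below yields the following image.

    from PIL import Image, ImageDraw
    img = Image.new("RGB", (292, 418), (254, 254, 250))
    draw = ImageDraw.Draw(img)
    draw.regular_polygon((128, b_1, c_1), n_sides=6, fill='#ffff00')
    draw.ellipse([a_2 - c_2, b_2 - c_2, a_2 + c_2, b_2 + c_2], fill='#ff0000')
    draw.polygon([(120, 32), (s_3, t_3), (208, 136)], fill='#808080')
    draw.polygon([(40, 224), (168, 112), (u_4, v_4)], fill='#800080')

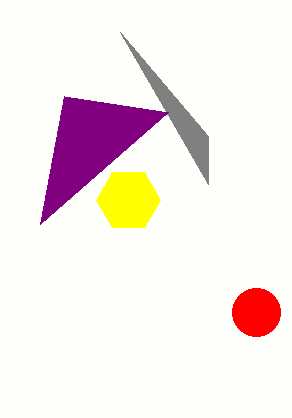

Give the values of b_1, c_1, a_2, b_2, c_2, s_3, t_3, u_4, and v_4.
b_1 = 200
c_1 = 32
a_2 = 256
b_2 = 312
c_2 = 24
s_3 = 208
t_3 = 184
u_4 = 64
v_4 = 96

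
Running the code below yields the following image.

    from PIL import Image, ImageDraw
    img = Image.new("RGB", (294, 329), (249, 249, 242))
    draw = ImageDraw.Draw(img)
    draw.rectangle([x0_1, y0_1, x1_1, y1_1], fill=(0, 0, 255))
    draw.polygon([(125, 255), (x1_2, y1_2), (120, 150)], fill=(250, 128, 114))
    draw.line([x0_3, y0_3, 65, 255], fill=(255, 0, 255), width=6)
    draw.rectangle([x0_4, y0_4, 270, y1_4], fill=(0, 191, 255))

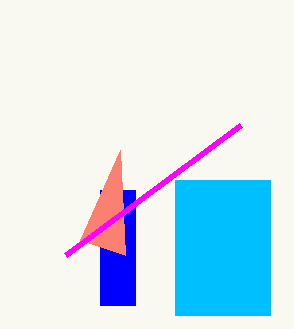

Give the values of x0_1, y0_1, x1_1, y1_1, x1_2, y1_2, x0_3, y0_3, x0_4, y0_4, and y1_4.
x0_1 = 100, y0_1 = 190, x1_1 = 135, y1_1 = 305, x1_2 = 80, y1_2 = 240, x0_3 = 240, y0_3 = 125, x0_4 = 175, y0_4 = 180, y1_4 = 315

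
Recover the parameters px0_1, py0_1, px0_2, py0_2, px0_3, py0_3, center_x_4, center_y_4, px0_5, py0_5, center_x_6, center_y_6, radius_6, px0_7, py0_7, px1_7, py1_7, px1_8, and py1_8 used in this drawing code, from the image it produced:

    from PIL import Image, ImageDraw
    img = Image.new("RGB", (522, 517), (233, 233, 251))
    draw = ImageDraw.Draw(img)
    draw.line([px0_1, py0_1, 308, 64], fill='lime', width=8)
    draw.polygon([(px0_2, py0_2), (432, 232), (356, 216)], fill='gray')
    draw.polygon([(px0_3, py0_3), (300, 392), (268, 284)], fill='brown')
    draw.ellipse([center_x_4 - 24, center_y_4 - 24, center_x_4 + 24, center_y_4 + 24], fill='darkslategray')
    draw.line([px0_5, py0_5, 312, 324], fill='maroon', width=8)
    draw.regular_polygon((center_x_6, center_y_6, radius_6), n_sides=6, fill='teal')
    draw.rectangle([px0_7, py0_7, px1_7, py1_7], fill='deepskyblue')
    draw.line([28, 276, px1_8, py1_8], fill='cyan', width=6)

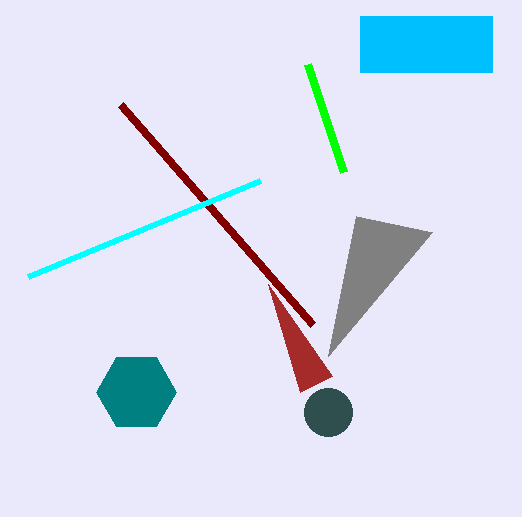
px0_1 = 344; py0_1 = 172; px0_2 = 328; py0_2 = 356; px0_3 = 332; py0_3 = 376; center_x_4 = 328; center_y_4 = 412; px0_5 = 120; py0_5 = 104; center_x_6 = 136; center_y_6 = 392; radius_6 = 40; px0_7 = 360; py0_7 = 16; px1_7 = 492; py1_7 = 72; px1_8 = 260; py1_8 = 180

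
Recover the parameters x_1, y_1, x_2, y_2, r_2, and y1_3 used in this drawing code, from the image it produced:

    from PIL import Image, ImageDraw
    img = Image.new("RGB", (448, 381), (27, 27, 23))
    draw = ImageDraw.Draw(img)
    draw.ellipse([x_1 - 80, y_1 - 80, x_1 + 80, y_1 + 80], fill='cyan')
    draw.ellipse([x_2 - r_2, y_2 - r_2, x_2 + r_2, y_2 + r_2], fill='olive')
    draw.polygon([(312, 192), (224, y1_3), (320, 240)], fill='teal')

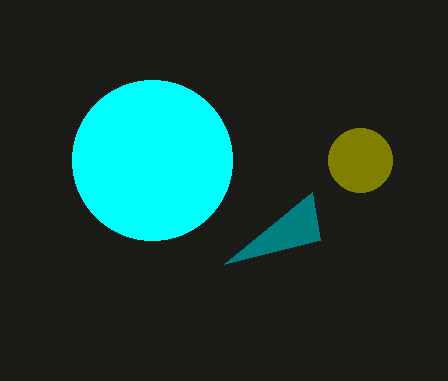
x_1 = 152; y_1 = 160; x_2 = 360; y_2 = 160; r_2 = 32; y1_3 = 264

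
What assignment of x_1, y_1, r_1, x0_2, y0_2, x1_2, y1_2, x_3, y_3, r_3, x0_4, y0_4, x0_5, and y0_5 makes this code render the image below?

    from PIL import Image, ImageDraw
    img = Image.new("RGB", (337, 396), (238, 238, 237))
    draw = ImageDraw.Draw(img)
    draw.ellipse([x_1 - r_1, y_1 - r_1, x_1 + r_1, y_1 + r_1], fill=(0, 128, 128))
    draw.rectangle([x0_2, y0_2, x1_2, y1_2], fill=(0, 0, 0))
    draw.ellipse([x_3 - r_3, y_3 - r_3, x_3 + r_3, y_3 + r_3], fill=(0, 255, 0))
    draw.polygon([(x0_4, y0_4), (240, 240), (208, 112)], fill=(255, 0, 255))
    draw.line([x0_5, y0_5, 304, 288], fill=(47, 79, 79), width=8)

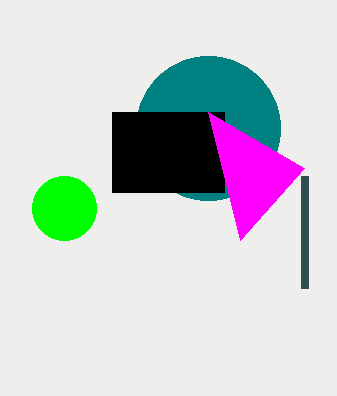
x_1 = 208; y_1 = 128; r_1 = 72; x0_2 = 112; y0_2 = 112; x1_2 = 224; y1_2 = 192; x_3 = 64; y_3 = 208; r_3 = 32; x0_4 = 304; y0_4 = 168; x0_5 = 304; y0_5 = 176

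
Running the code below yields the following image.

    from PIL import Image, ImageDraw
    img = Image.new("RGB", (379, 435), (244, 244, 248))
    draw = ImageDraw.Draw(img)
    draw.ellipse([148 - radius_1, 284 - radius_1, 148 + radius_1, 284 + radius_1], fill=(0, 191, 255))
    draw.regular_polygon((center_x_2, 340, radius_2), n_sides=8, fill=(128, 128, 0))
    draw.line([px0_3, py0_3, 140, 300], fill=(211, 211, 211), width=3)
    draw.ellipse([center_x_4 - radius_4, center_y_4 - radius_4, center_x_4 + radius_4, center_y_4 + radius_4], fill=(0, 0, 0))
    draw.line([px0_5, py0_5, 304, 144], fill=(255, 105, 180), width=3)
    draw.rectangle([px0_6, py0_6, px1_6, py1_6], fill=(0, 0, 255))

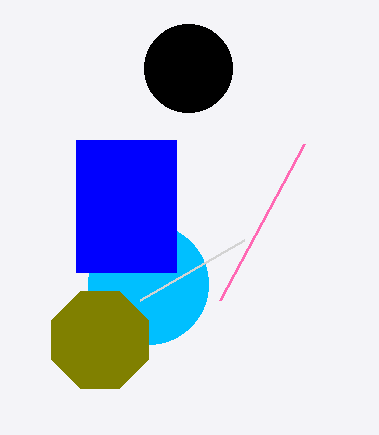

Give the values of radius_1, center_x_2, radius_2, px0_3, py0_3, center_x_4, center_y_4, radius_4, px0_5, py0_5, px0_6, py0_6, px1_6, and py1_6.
radius_1 = 60; center_x_2 = 100; radius_2 = 52; px0_3 = 244; py0_3 = 240; center_x_4 = 188; center_y_4 = 68; radius_4 = 44; px0_5 = 220; py0_5 = 300; px0_6 = 76; py0_6 = 140; px1_6 = 176; py1_6 = 272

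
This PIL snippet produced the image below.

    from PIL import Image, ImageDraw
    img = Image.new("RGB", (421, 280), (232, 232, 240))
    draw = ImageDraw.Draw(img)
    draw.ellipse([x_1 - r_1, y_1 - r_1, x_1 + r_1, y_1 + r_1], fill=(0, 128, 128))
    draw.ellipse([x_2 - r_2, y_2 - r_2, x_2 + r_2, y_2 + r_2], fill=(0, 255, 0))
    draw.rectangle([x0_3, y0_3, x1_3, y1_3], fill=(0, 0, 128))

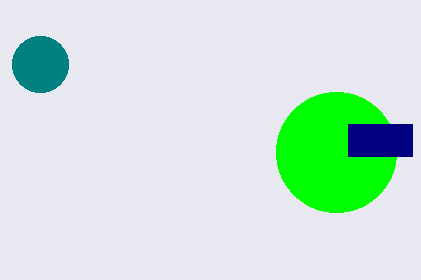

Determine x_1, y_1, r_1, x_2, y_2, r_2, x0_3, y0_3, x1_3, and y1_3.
x_1 = 40; y_1 = 64; r_1 = 28; x_2 = 336; y_2 = 152; r_2 = 60; x0_3 = 348; y0_3 = 124; x1_3 = 412; y1_3 = 156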